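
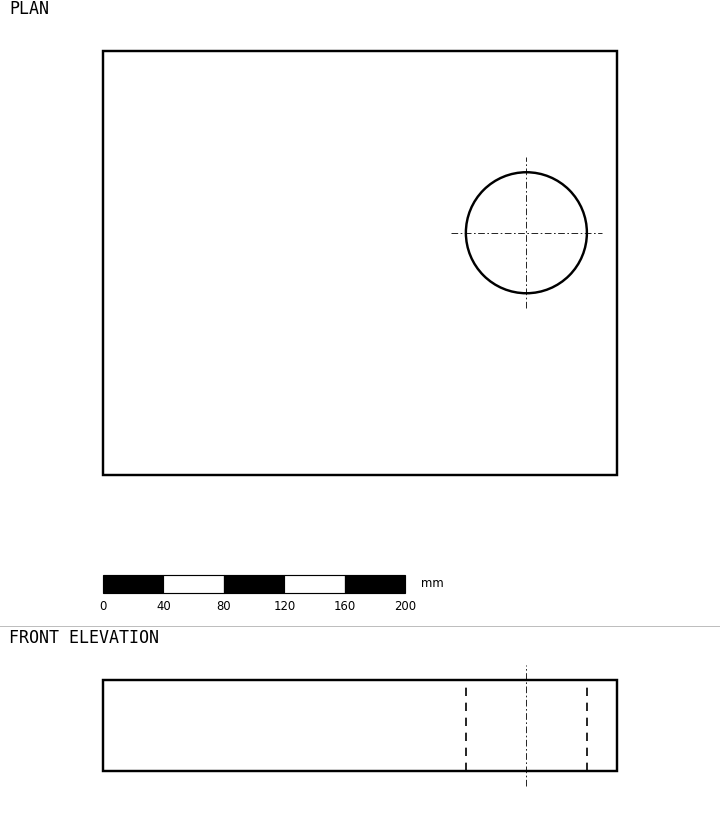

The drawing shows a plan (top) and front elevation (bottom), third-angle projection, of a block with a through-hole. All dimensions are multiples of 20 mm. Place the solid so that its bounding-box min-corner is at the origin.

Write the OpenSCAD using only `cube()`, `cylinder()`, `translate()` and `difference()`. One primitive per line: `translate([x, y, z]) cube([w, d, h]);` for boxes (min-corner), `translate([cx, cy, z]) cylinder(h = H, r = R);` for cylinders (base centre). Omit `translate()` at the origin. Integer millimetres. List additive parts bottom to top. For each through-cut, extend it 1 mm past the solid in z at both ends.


difference() {
  cube([340, 280, 60]);
  translate([280, 160, -1]) cylinder(h = 62, r = 40);
}


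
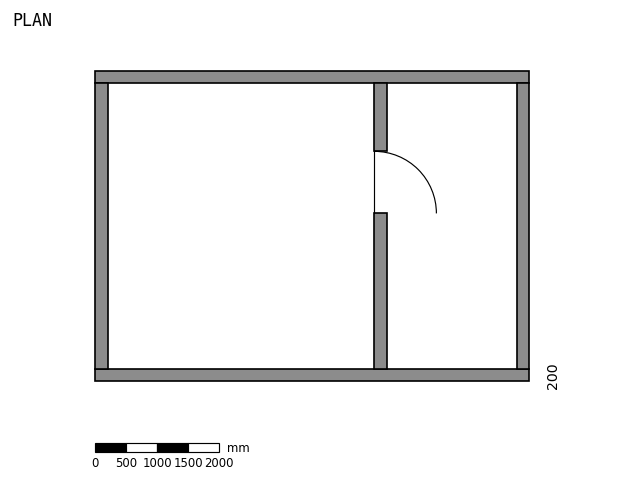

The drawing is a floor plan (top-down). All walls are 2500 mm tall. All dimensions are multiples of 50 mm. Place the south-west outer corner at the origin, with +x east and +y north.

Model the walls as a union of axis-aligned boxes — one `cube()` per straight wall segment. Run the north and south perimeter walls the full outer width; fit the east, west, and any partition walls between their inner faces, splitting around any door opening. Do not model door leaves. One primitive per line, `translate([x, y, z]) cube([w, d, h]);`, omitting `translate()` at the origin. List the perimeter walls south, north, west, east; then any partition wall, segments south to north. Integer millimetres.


cube([7000, 200, 2500]);
translate([0, 4800, 0]) cube([7000, 200, 2500]);
translate([0, 200, 0]) cube([200, 4600, 2500]);
translate([6800, 200, 0]) cube([200, 4600, 2500]);
translate([4500, 200, 0]) cube([200, 2500, 2500]);
translate([4500, 3700, 0]) cube([200, 1100, 2500]);


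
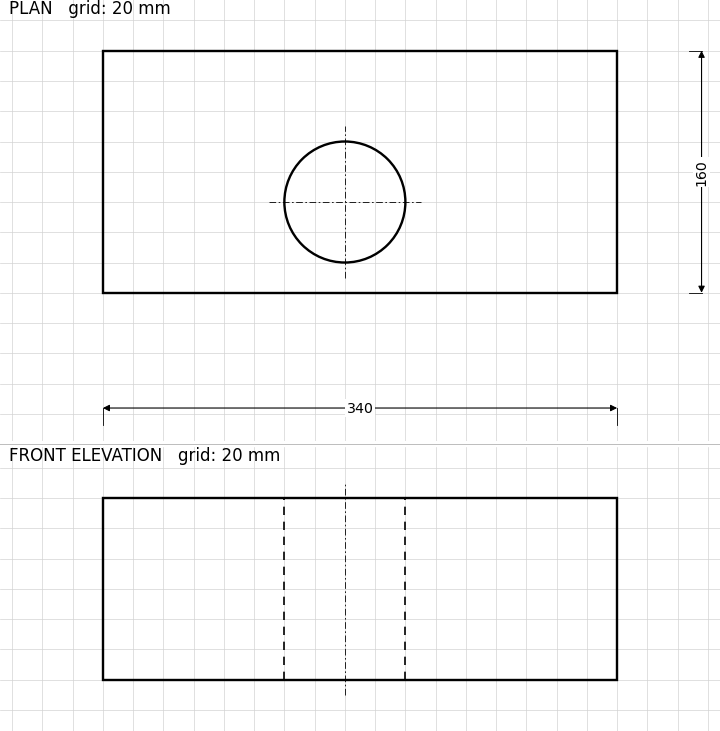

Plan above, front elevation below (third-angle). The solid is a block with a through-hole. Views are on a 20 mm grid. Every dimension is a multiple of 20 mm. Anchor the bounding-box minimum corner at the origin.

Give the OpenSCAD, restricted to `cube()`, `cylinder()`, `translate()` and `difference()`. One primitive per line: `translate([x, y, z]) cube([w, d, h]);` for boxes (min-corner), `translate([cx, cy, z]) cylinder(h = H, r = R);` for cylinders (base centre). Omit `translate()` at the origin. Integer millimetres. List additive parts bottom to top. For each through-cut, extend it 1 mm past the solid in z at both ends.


difference() {
  cube([340, 160, 120]);
  translate([160, 60, -1]) cylinder(h = 122, r = 40);
}


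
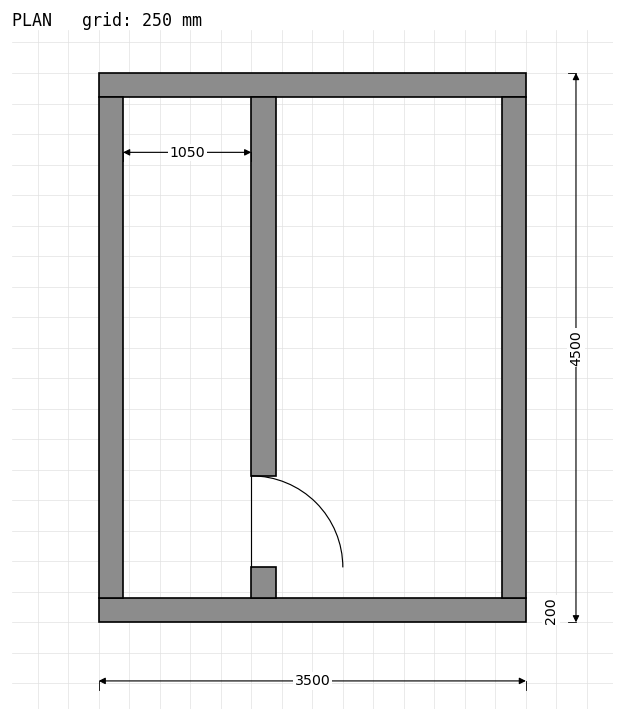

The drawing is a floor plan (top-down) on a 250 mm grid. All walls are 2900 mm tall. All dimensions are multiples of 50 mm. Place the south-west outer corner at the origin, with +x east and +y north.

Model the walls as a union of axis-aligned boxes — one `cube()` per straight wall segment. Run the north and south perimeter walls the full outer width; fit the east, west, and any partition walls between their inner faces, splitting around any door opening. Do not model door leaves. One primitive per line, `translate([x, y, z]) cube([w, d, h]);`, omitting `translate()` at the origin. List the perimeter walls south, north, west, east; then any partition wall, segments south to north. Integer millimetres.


cube([3500, 200, 2900]);
translate([0, 4300, 0]) cube([3500, 200, 2900]);
translate([0, 200, 0]) cube([200, 4100, 2900]);
translate([3300, 200, 0]) cube([200, 4100, 2900]);
translate([1250, 200, 0]) cube([200, 250, 2900]);
translate([1250, 1200, 0]) cube([200, 3100, 2900]);


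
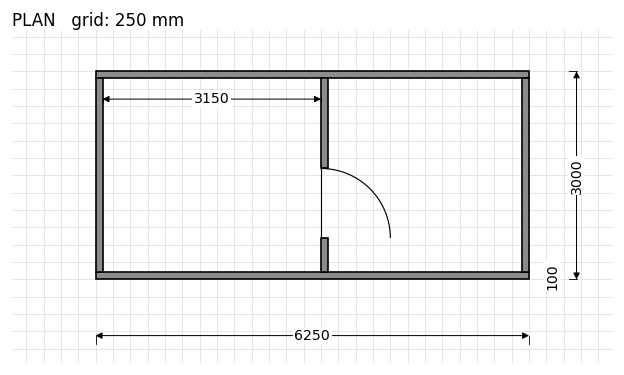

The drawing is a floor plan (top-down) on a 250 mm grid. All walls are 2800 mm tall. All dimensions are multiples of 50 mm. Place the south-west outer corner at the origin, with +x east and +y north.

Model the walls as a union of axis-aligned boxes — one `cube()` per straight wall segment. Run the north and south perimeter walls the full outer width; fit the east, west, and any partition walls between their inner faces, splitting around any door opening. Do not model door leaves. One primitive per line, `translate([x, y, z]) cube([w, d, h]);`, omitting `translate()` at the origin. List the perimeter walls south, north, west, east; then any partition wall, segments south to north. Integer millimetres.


cube([6250, 100, 2800]);
translate([0, 2900, 0]) cube([6250, 100, 2800]);
translate([0, 100, 0]) cube([100, 2800, 2800]);
translate([6150, 100, 0]) cube([100, 2800, 2800]);
translate([3250, 100, 0]) cube([100, 500, 2800]);
translate([3250, 1600, 0]) cube([100, 1300, 2800]);


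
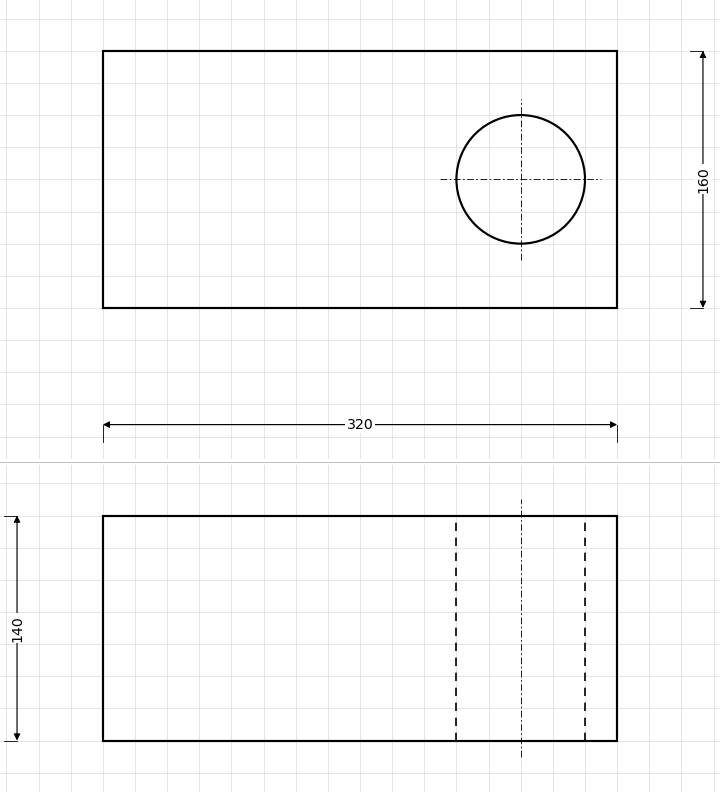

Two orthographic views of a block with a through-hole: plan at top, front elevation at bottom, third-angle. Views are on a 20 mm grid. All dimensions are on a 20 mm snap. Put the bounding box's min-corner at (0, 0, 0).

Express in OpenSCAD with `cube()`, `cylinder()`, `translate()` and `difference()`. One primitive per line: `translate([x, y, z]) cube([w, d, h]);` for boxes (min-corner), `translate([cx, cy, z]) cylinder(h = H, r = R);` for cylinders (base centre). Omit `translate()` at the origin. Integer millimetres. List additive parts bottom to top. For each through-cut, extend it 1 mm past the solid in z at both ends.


difference() {
  cube([320, 160, 140]);
  translate([260, 80, -1]) cylinder(h = 142, r = 40);
}


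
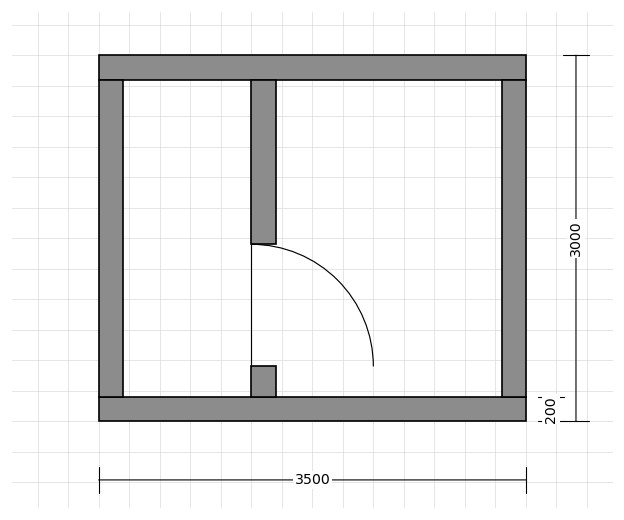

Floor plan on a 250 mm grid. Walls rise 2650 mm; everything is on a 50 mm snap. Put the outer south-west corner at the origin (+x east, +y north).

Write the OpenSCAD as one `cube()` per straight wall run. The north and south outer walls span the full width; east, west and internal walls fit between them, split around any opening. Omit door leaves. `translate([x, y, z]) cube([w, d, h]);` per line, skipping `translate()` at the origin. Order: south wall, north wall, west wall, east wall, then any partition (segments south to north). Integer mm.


cube([3500, 200, 2650]);
translate([0, 2800, 0]) cube([3500, 200, 2650]);
translate([0, 200, 0]) cube([200, 2600, 2650]);
translate([3300, 200, 0]) cube([200, 2600, 2650]);
translate([1250, 200, 0]) cube([200, 250, 2650]);
translate([1250, 1450, 0]) cube([200, 1350, 2650]);


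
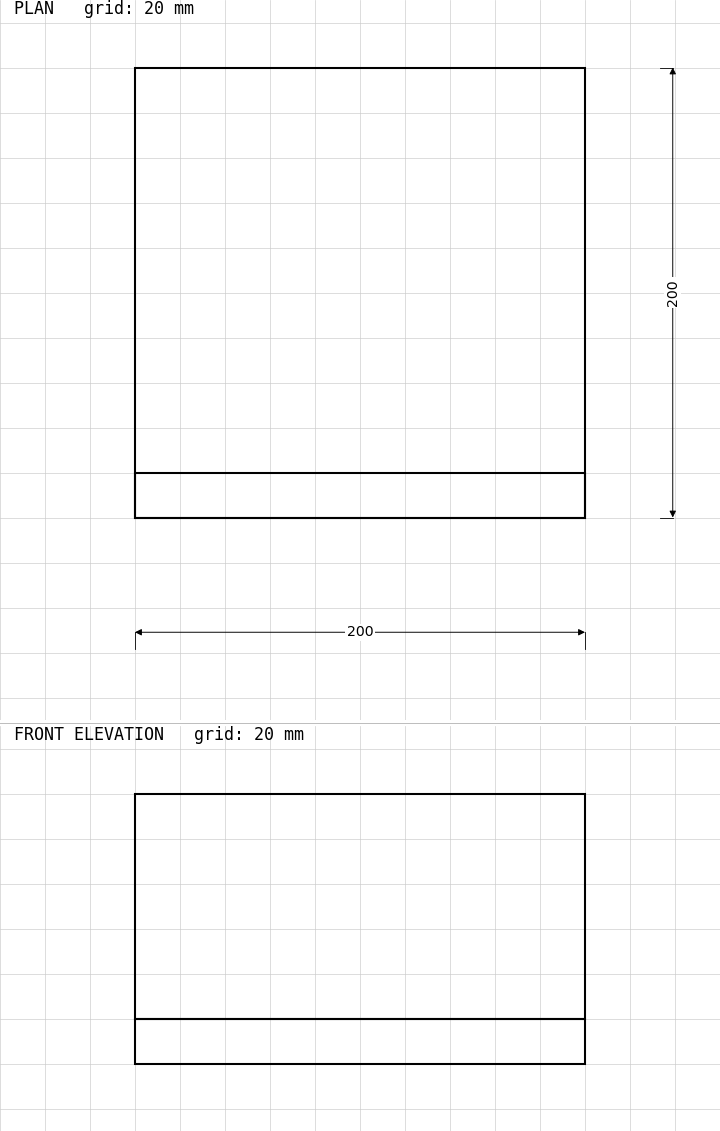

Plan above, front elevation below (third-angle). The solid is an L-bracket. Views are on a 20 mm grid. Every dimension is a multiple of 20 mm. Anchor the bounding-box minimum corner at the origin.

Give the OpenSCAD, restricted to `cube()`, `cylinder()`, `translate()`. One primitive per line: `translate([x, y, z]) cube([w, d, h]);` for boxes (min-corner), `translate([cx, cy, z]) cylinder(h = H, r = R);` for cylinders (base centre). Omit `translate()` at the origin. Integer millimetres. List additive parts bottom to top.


cube([200, 200, 20]);
translate([0, 0, 20]) cube([200, 20, 100]);


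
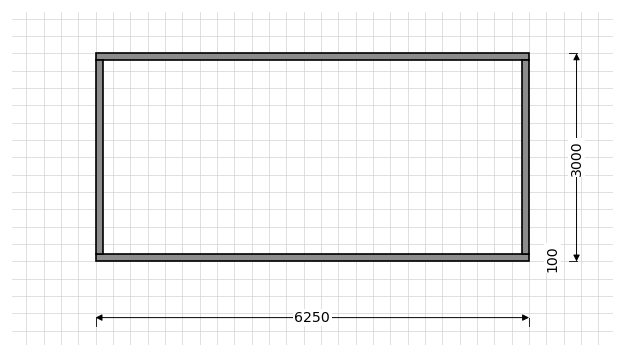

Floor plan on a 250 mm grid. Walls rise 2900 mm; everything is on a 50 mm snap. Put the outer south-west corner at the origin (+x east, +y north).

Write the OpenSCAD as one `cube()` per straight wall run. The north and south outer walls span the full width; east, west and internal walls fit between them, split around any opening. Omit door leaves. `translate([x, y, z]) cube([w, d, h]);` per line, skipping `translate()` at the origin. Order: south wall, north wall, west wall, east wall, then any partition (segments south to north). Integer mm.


cube([6250, 100, 2900]);
translate([0, 2900, 0]) cube([6250, 100, 2900]);
translate([0, 100, 0]) cube([100, 2800, 2900]);
translate([6150, 100, 0]) cube([100, 2800, 2900]);


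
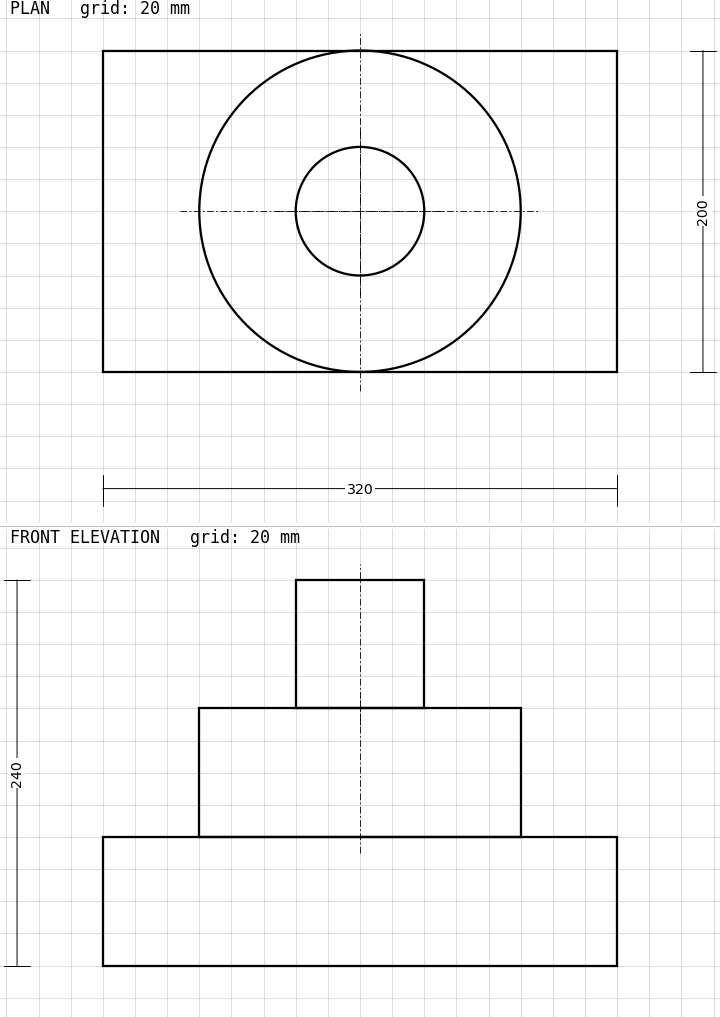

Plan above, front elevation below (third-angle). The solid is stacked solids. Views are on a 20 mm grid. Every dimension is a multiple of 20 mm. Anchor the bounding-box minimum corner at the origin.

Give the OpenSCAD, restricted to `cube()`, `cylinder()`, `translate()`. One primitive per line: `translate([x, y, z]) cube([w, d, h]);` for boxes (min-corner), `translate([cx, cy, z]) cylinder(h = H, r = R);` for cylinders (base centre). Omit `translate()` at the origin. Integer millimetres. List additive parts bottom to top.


cube([320, 200, 80]);
translate([160, 100, 80]) cylinder(h = 80, r = 100);
translate([160, 100, 160]) cylinder(h = 80, r = 40);


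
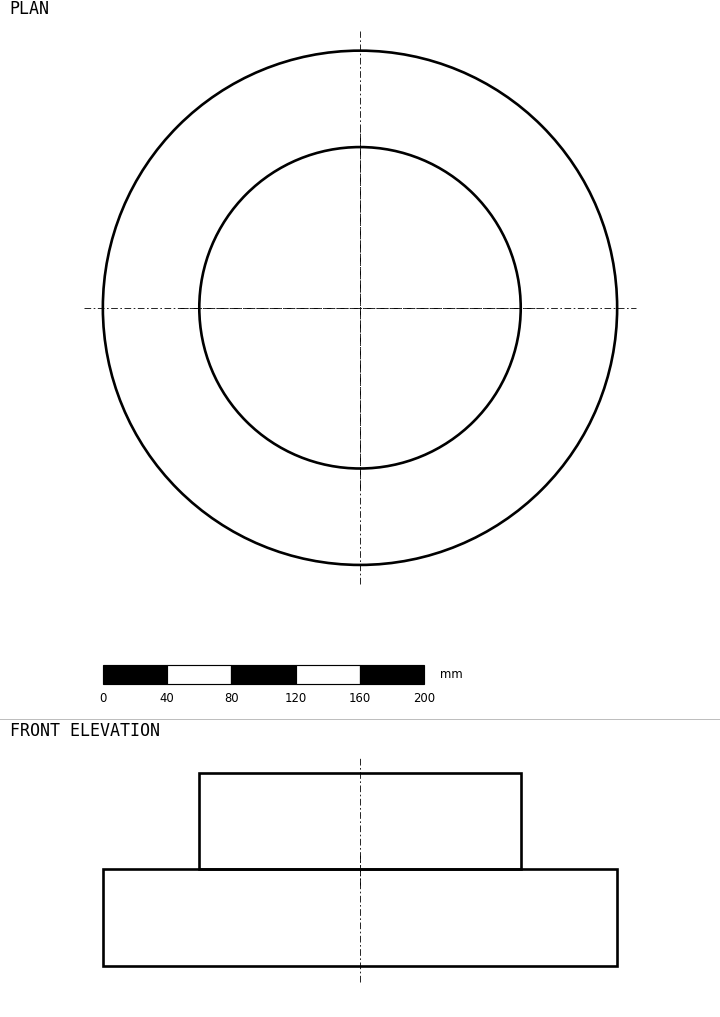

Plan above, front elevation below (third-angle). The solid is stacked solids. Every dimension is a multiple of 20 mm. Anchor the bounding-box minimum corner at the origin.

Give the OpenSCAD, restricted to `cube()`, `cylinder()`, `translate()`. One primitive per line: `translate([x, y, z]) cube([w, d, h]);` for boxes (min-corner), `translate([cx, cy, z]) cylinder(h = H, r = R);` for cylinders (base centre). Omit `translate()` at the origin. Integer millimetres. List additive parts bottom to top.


translate([160, 160, 0]) cylinder(h = 60, r = 160);
translate([160, 160, 60]) cylinder(h = 60, r = 100);


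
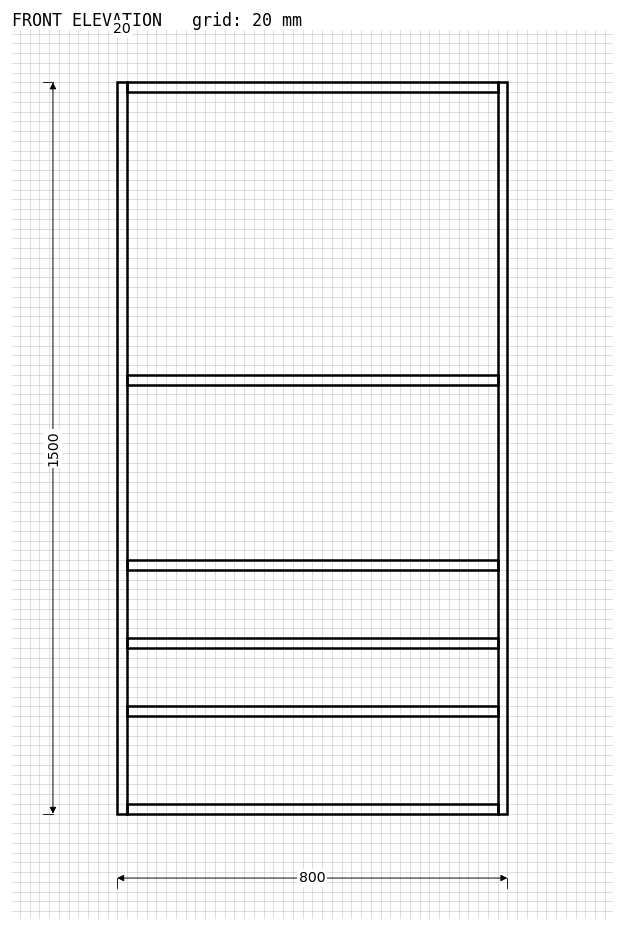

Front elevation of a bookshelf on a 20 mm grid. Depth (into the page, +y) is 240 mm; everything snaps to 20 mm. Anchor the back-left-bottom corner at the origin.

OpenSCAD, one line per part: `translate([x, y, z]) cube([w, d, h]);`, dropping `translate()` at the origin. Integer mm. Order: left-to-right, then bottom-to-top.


cube([20, 240, 1500]);
translate([20, 0, 0]) cube([760, 240, 20]);
translate([20, 0, 200]) cube([760, 240, 20]);
translate([20, 0, 340]) cube([760, 240, 20]);
translate([20, 0, 500]) cube([760, 240, 20]);
translate([20, 0, 880]) cube([760, 240, 20]);
translate([20, 0, 1480]) cube([760, 240, 20]);
translate([780, 0, 0]) cube([20, 240, 1500]);


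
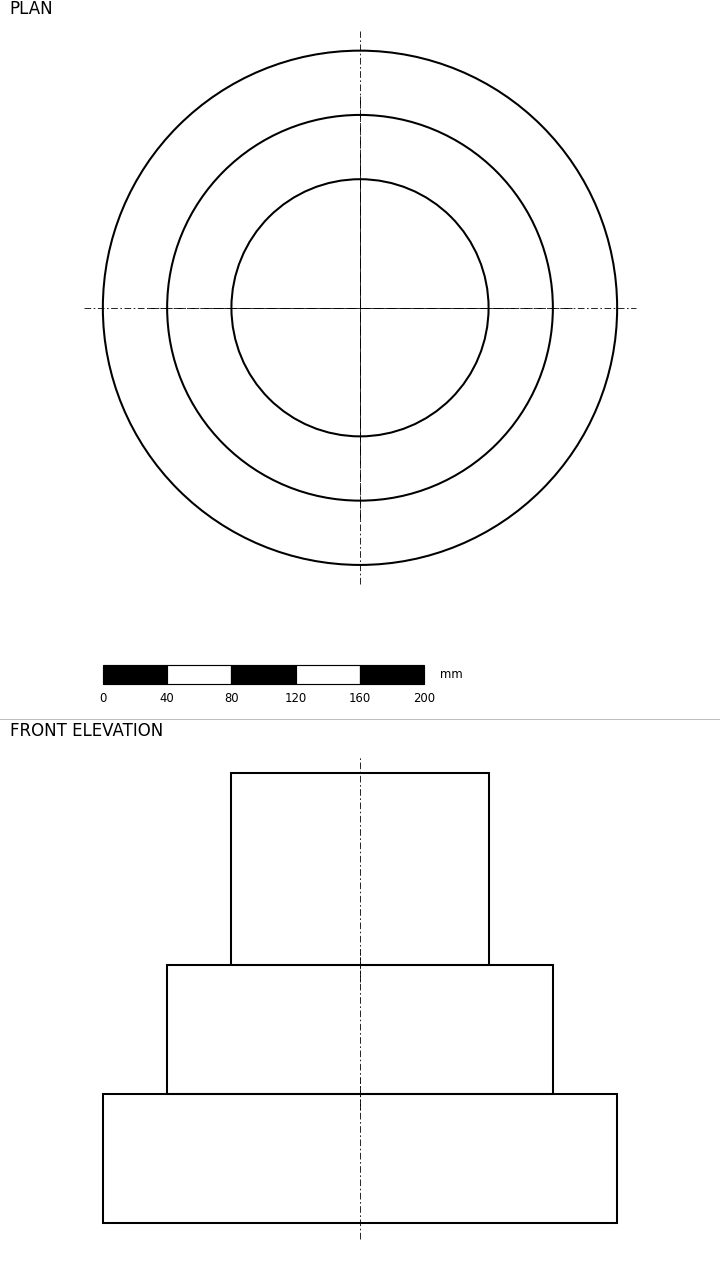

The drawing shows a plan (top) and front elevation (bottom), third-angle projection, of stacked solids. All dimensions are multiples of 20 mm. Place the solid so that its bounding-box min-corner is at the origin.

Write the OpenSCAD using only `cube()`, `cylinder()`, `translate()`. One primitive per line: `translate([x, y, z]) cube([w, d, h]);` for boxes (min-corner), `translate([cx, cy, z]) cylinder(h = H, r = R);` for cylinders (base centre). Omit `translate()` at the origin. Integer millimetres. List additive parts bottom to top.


translate([160, 160, 0]) cylinder(h = 80, r = 160);
translate([160, 160, 80]) cylinder(h = 80, r = 120);
translate([160, 160, 160]) cylinder(h = 120, r = 80);


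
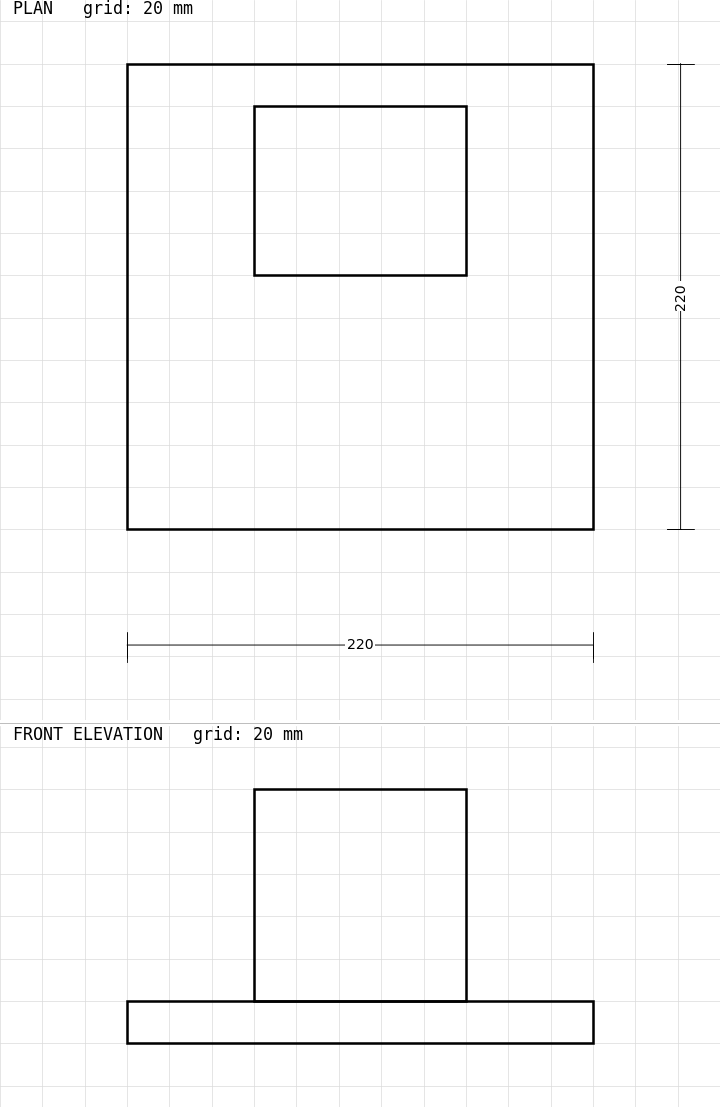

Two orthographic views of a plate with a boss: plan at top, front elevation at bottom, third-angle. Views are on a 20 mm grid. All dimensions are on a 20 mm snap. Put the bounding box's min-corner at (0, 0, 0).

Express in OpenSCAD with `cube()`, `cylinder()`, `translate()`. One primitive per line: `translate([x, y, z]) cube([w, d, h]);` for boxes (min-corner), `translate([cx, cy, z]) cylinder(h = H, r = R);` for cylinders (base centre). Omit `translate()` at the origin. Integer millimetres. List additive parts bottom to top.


cube([220, 220, 20]);
translate([60, 120, 20]) cube([100, 80, 100]);


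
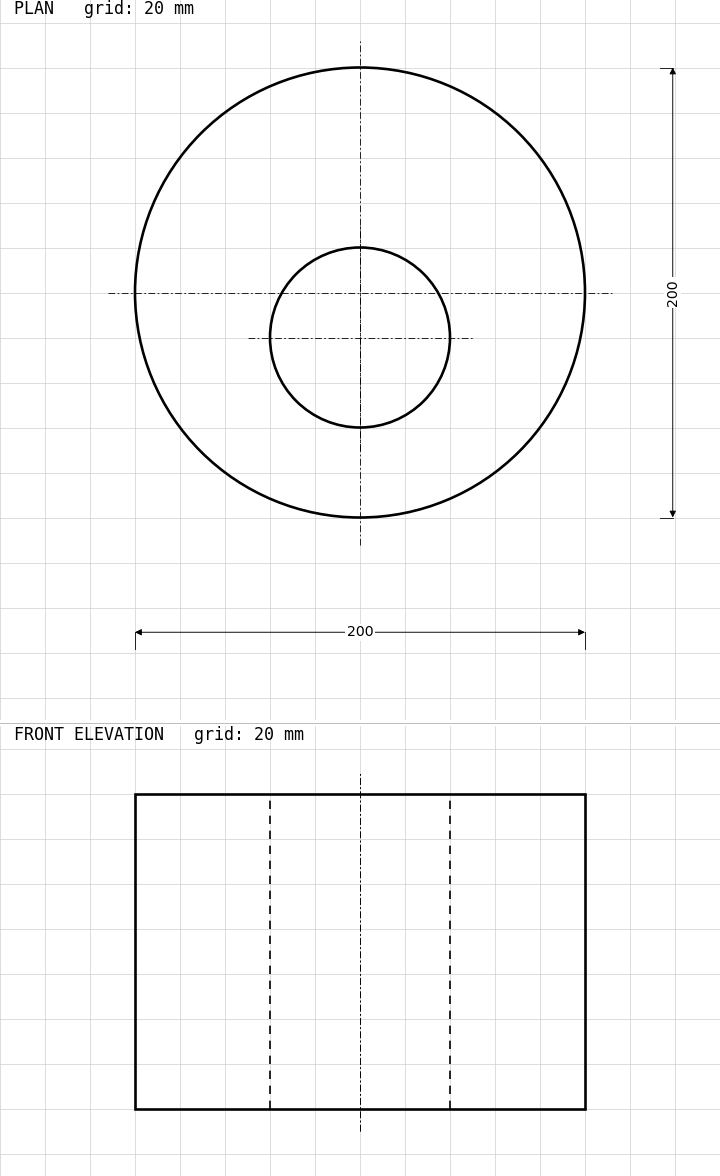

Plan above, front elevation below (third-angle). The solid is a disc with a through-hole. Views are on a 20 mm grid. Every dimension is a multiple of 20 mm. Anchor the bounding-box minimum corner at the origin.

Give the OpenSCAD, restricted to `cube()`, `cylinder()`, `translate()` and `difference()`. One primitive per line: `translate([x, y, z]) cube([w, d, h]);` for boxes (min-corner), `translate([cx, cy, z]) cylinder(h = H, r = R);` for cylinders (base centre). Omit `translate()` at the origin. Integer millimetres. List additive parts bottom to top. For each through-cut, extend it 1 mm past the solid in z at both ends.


difference() {
  translate([100, 100, 0]) cylinder(h = 140, r = 100);
  translate([100, 80, -1]) cylinder(h = 142, r = 40);
}


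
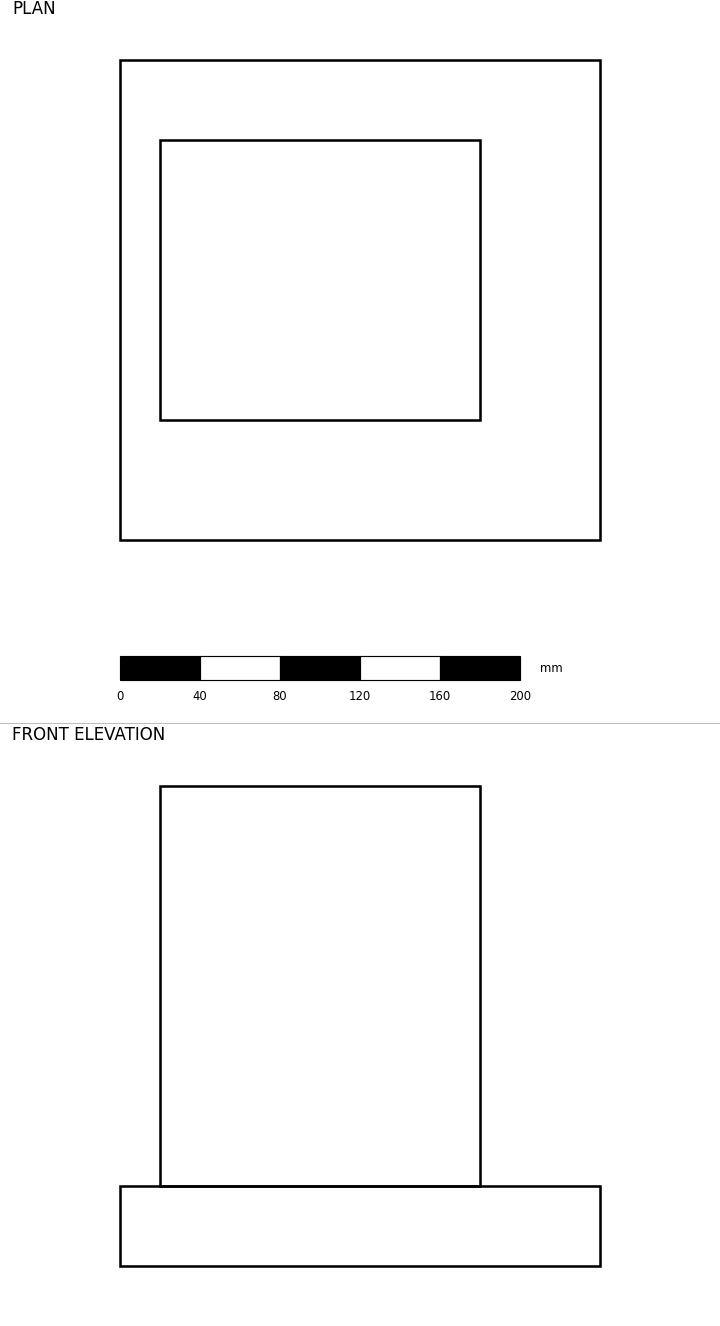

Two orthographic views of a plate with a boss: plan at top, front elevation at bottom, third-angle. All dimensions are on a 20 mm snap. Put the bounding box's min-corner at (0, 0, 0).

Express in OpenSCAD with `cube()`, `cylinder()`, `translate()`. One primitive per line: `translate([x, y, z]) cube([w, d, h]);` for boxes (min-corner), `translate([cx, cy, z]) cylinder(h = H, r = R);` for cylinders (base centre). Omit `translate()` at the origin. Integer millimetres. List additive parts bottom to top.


cube([240, 240, 40]);
translate([20, 60, 40]) cube([160, 140, 200]);


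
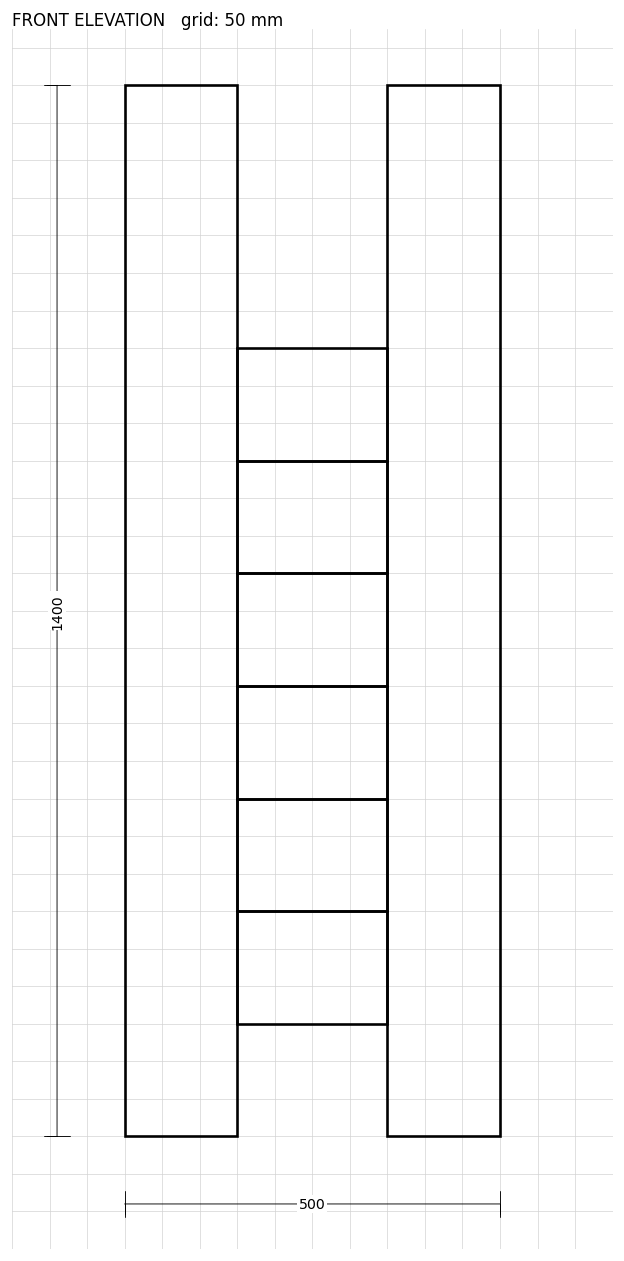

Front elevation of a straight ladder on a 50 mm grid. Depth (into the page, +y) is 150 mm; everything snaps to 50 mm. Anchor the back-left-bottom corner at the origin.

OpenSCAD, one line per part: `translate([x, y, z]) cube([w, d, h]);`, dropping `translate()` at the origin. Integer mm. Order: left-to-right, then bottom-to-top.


cube([150, 150, 1400]);
translate([150, 0, 150]) cube([200, 150, 150]);
translate([150, 0, 300]) cube([200, 150, 150]);
translate([150, 0, 450]) cube([200, 150, 150]);
translate([150, 0, 600]) cube([200, 150, 150]);
translate([150, 0, 750]) cube([200, 150, 150]);
translate([150, 0, 900]) cube([200, 150, 150]);
translate([350, 0, 0]) cube([150, 150, 1400]);


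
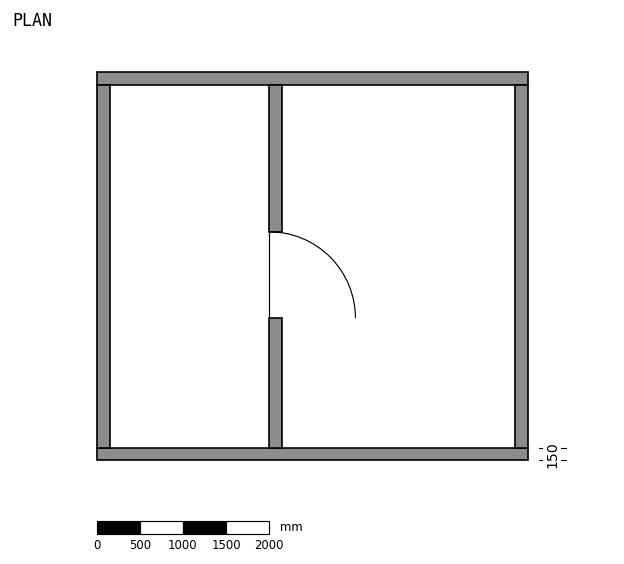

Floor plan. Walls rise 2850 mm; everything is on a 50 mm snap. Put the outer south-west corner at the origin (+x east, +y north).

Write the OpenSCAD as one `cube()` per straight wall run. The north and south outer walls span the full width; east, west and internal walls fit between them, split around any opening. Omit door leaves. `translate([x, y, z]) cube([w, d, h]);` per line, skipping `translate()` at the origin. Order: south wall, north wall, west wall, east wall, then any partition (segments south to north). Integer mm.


cube([5000, 150, 2850]);
translate([0, 4350, 0]) cube([5000, 150, 2850]);
translate([0, 150, 0]) cube([150, 4200, 2850]);
translate([4850, 150, 0]) cube([150, 4200, 2850]);
translate([2000, 150, 0]) cube([150, 1500, 2850]);
translate([2000, 2650, 0]) cube([150, 1700, 2850]);


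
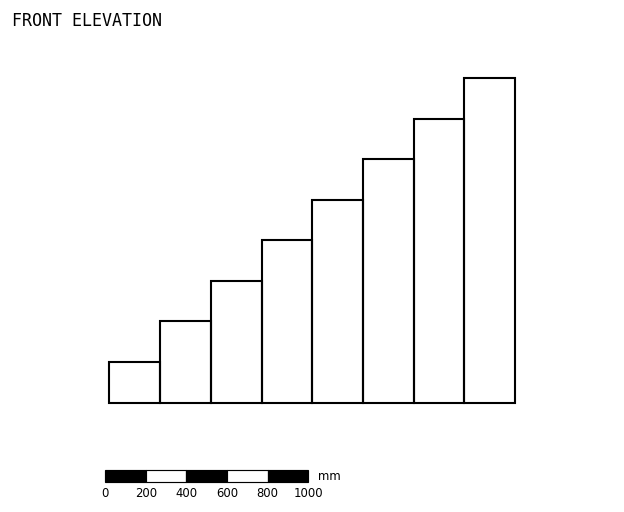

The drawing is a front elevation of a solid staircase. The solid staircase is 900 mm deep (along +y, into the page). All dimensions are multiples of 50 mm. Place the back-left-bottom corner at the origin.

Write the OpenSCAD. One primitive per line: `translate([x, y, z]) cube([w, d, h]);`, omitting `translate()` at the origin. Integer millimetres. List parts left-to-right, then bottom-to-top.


cube([250, 900, 200]);
translate([250, 0, 0]) cube([250, 900, 400]);
translate([500, 0, 0]) cube([250, 900, 600]);
translate([750, 0, 0]) cube([250, 900, 800]);
translate([1000, 0, 0]) cube([250, 900, 1000]);
translate([1250, 0, 0]) cube([250, 900, 1200]);
translate([1500, 0, 0]) cube([250, 900, 1400]);
translate([1750, 0, 0]) cube([250, 900, 1600]);


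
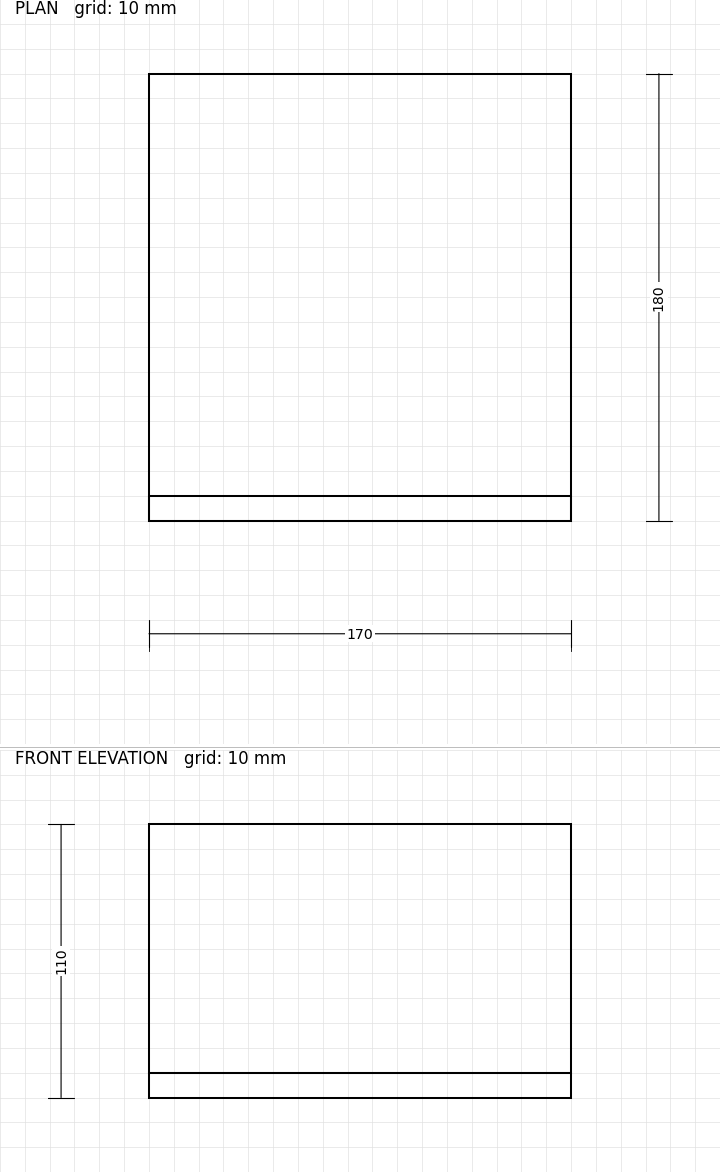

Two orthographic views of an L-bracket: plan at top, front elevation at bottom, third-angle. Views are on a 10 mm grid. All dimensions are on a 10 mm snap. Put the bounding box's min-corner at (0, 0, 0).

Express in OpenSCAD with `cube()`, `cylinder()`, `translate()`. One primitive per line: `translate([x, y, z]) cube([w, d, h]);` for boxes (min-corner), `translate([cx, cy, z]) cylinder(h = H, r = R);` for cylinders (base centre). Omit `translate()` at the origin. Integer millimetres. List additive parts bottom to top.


cube([170, 180, 10]);
translate([0, 0, 10]) cube([170, 10, 100]);


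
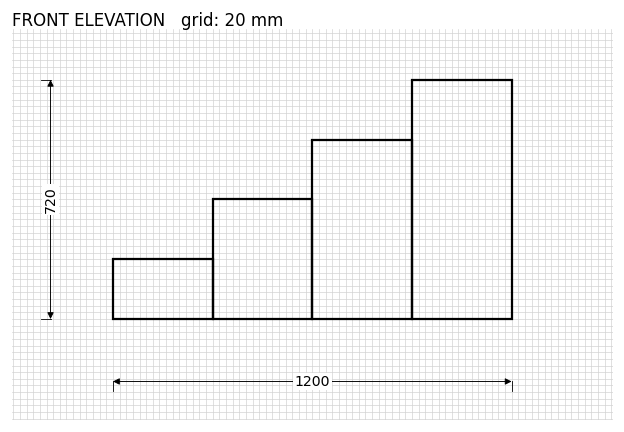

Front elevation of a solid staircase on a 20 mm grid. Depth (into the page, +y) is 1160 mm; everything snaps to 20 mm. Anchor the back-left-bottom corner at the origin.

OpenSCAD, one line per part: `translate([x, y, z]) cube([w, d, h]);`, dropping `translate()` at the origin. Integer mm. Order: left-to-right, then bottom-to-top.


cube([300, 1160, 180]);
translate([300, 0, 0]) cube([300, 1160, 360]);
translate([600, 0, 0]) cube([300, 1160, 540]);
translate([900, 0, 0]) cube([300, 1160, 720]);


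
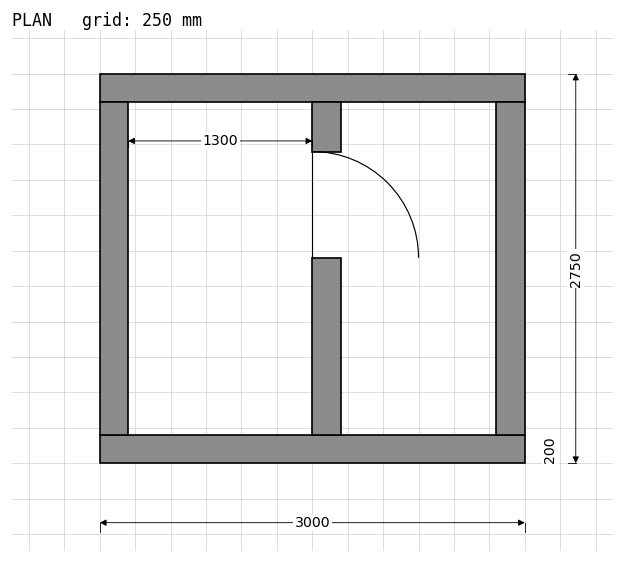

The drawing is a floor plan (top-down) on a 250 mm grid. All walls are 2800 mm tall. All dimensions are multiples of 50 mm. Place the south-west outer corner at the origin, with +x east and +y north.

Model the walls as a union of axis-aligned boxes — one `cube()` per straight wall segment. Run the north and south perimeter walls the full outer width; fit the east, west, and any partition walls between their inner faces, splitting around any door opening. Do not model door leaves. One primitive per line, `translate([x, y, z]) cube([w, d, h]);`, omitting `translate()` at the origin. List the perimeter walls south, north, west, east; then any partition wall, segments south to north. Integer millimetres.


cube([3000, 200, 2800]);
translate([0, 2550, 0]) cube([3000, 200, 2800]);
translate([0, 200, 0]) cube([200, 2350, 2800]);
translate([2800, 200, 0]) cube([200, 2350, 2800]);
translate([1500, 200, 0]) cube([200, 1250, 2800]);
translate([1500, 2200, 0]) cube([200, 350, 2800]);


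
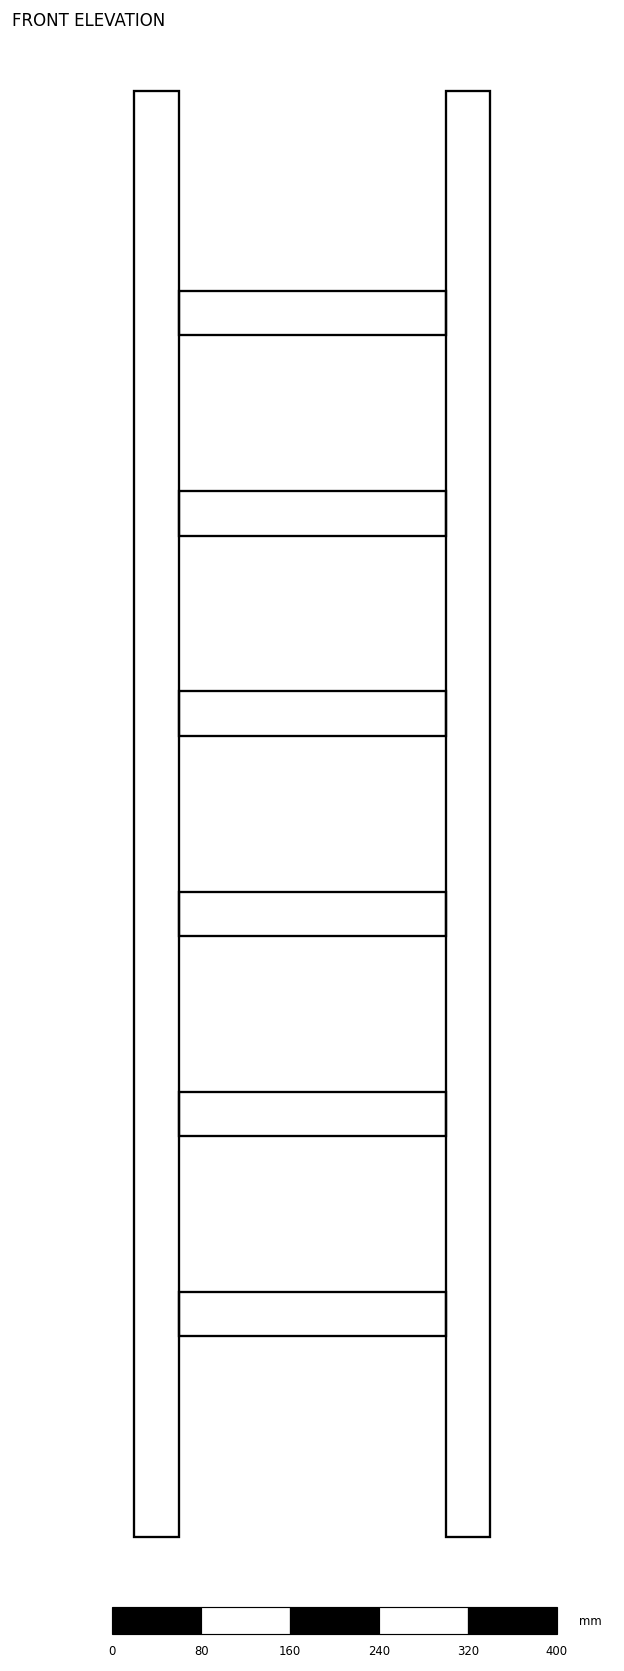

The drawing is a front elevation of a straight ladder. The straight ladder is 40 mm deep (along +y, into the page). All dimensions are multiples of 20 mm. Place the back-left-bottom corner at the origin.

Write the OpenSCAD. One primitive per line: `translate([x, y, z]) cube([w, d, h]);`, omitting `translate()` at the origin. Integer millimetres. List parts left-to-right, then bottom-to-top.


cube([40, 40, 1300]);
translate([40, 0, 180]) cube([240, 40, 40]);
translate([40, 0, 360]) cube([240, 40, 40]);
translate([40, 0, 540]) cube([240, 40, 40]);
translate([40, 0, 720]) cube([240, 40, 40]);
translate([40, 0, 900]) cube([240, 40, 40]);
translate([40, 0, 1080]) cube([240, 40, 40]);
translate([280, 0, 0]) cube([40, 40, 1300]);


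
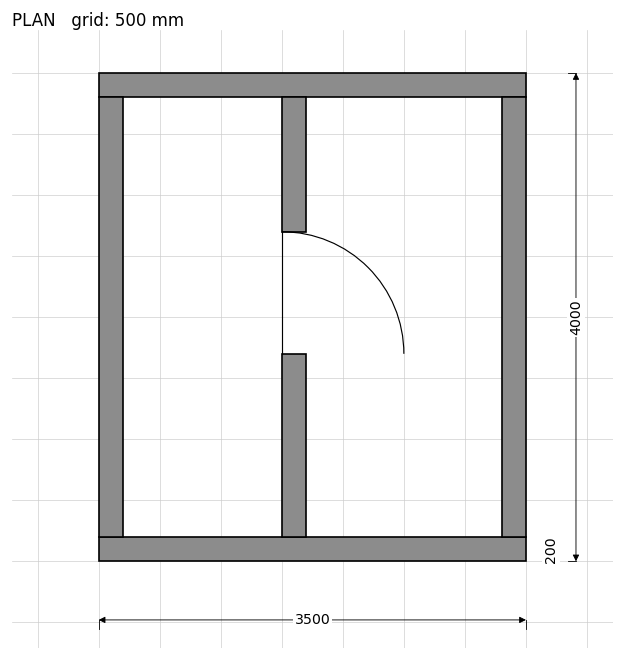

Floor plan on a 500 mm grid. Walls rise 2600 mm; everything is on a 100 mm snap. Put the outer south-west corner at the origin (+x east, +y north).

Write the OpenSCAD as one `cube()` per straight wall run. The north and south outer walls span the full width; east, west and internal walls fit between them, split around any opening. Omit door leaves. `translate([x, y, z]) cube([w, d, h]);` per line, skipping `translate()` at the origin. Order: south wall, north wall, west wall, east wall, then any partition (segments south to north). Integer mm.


cube([3500, 200, 2600]);
translate([0, 3800, 0]) cube([3500, 200, 2600]);
translate([0, 200, 0]) cube([200, 3600, 2600]);
translate([3300, 200, 0]) cube([200, 3600, 2600]);
translate([1500, 200, 0]) cube([200, 1500, 2600]);
translate([1500, 2700, 0]) cube([200, 1100, 2600]);


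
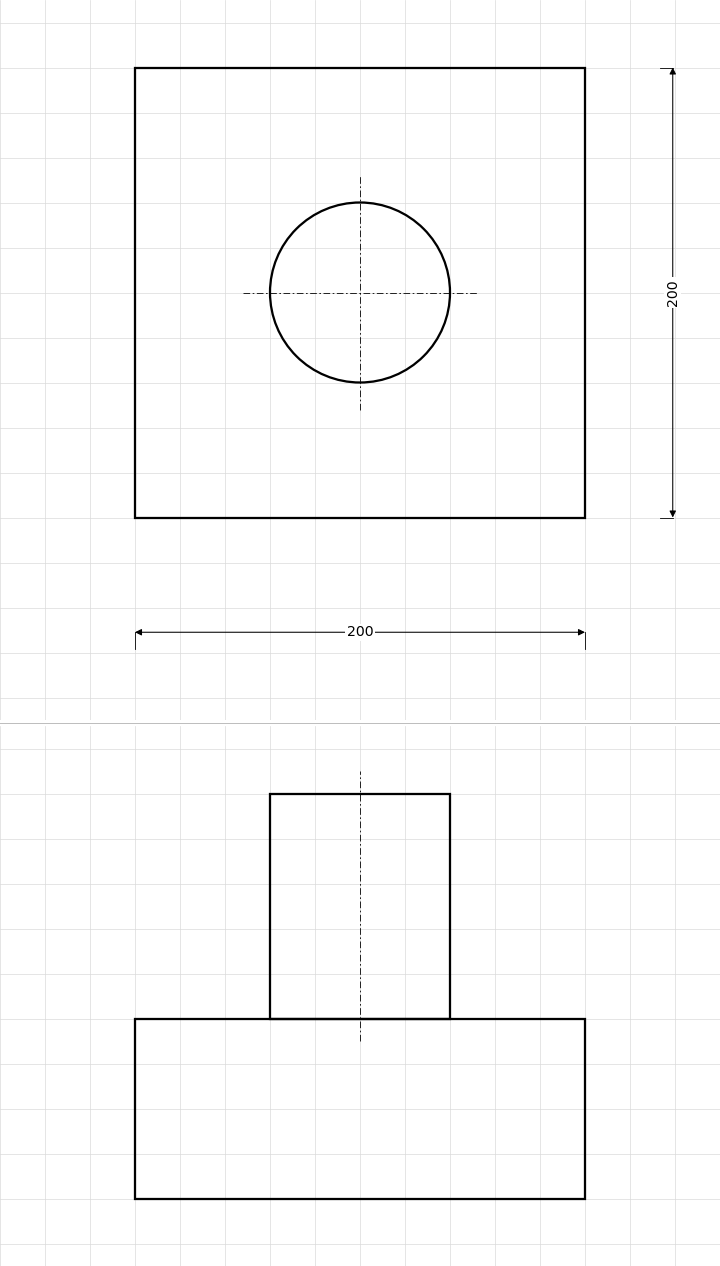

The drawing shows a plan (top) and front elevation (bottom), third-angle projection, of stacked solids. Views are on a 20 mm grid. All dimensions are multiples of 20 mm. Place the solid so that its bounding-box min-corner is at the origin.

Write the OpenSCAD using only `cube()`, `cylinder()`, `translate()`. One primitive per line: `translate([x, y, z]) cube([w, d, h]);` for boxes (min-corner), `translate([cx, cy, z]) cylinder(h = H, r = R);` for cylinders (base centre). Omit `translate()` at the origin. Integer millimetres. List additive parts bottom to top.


cube([200, 200, 80]);
translate([100, 100, 80]) cylinder(h = 100, r = 40);


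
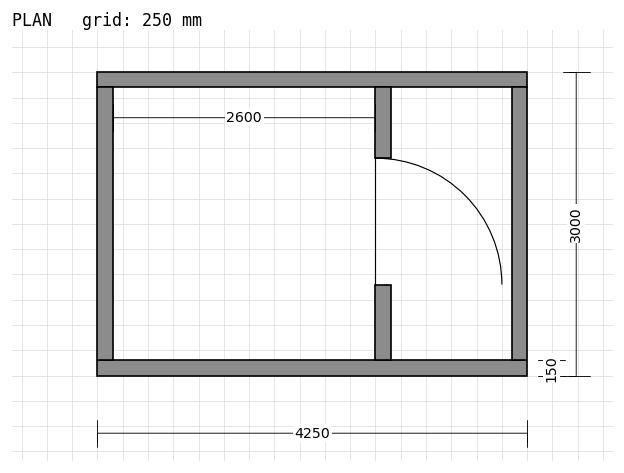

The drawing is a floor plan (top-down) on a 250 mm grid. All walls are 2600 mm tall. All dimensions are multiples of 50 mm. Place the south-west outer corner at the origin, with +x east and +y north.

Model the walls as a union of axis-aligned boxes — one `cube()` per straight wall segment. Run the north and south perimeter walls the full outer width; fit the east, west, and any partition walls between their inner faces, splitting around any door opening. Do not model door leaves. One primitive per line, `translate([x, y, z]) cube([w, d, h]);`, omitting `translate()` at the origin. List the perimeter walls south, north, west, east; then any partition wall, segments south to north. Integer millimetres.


cube([4250, 150, 2600]);
translate([0, 2850, 0]) cube([4250, 150, 2600]);
translate([0, 150, 0]) cube([150, 2700, 2600]);
translate([4100, 150, 0]) cube([150, 2700, 2600]);
translate([2750, 150, 0]) cube([150, 750, 2600]);
translate([2750, 2150, 0]) cube([150, 700, 2600]);


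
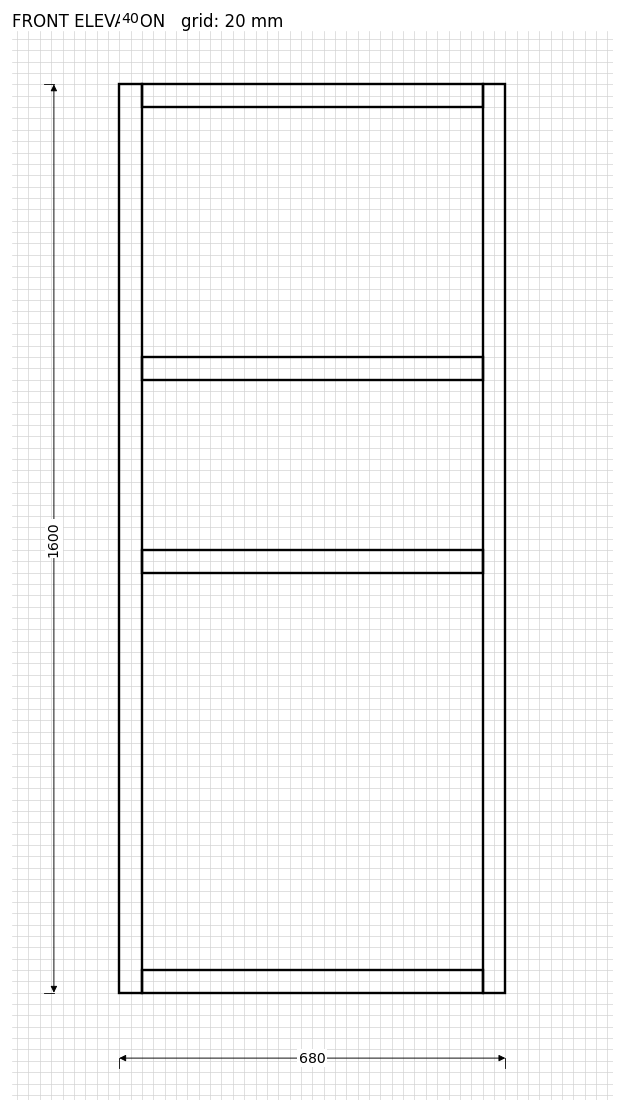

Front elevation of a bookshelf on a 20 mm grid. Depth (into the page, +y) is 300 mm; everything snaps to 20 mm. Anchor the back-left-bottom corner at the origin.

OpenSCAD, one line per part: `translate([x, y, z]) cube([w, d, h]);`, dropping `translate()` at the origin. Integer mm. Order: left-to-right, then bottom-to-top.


cube([40, 300, 1600]);
translate([40, 0, 0]) cube([600, 300, 40]);
translate([40, 0, 740]) cube([600, 300, 40]);
translate([40, 0, 1080]) cube([600, 300, 40]);
translate([40, 0, 1560]) cube([600, 300, 40]);
translate([640, 0, 0]) cube([40, 300, 1600]);


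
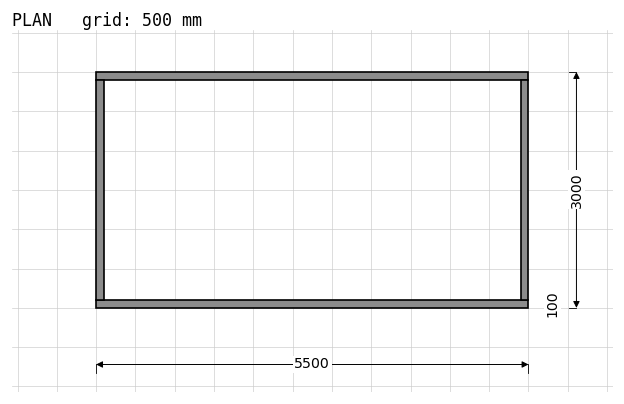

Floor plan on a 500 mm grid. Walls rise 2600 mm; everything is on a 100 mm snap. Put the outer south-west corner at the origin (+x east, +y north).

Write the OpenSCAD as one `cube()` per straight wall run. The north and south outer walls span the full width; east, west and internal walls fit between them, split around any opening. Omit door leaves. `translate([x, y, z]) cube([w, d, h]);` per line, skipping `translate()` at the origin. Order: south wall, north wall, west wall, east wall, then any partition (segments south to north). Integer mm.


cube([5500, 100, 2600]);
translate([0, 2900, 0]) cube([5500, 100, 2600]);
translate([0, 100, 0]) cube([100, 2800, 2600]);
translate([5400, 100, 0]) cube([100, 2800, 2600]);


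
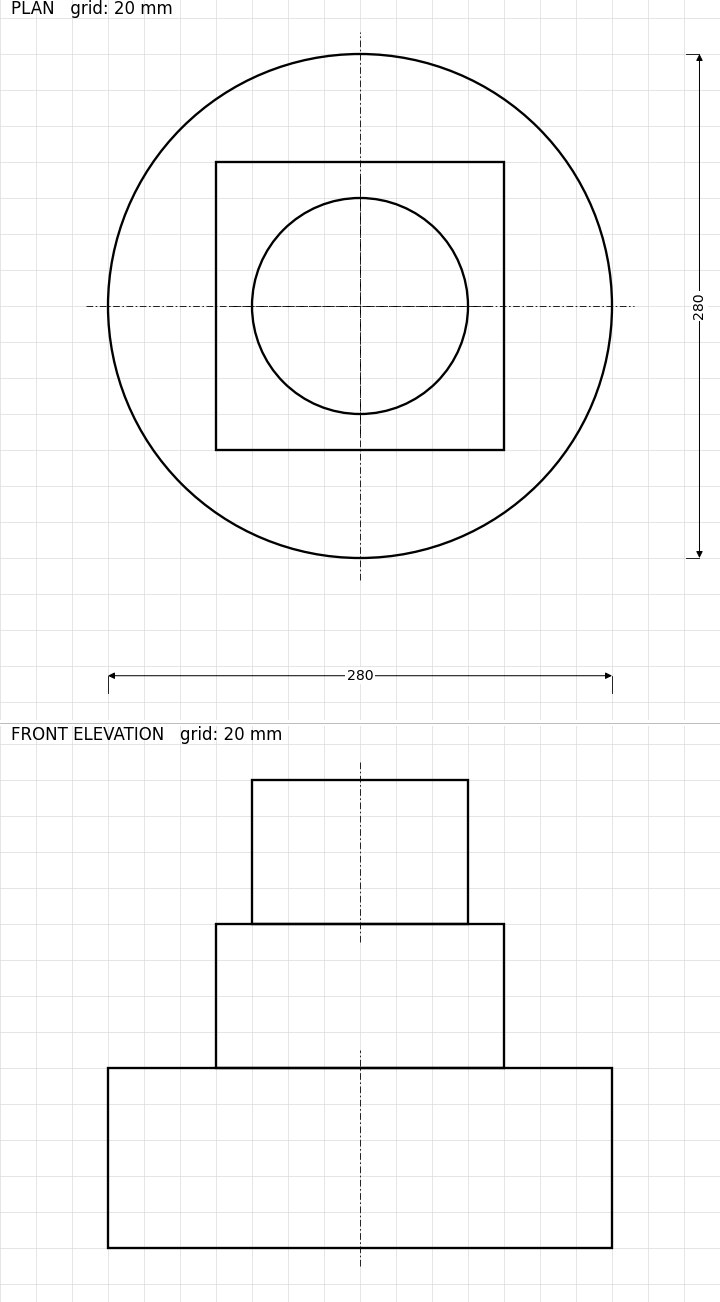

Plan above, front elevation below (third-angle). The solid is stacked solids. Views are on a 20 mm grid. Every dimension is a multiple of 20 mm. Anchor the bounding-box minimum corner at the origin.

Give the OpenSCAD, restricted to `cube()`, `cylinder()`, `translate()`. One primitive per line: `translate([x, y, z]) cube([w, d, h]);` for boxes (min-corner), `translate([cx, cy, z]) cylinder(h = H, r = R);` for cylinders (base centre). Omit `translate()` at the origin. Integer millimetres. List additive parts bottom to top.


translate([140, 140, 0]) cylinder(h = 100, r = 140);
translate([60, 60, 100]) cube([160, 160, 80]);
translate([140, 140, 180]) cylinder(h = 80, r = 60);


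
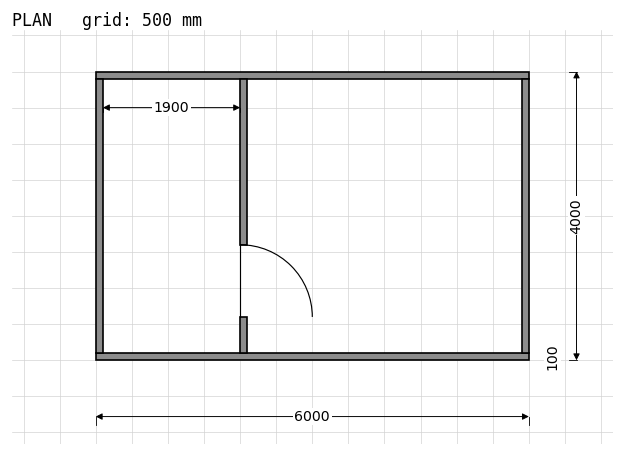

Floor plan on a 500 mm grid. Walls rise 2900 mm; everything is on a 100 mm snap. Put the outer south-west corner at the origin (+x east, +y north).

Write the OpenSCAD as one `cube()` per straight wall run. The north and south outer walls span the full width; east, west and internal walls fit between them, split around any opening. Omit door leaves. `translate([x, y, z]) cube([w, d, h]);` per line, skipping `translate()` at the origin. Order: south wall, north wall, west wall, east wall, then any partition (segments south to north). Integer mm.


cube([6000, 100, 2900]);
translate([0, 3900, 0]) cube([6000, 100, 2900]);
translate([0, 100, 0]) cube([100, 3800, 2900]);
translate([5900, 100, 0]) cube([100, 3800, 2900]);
translate([2000, 100, 0]) cube([100, 500, 2900]);
translate([2000, 1600, 0]) cube([100, 2300, 2900]);


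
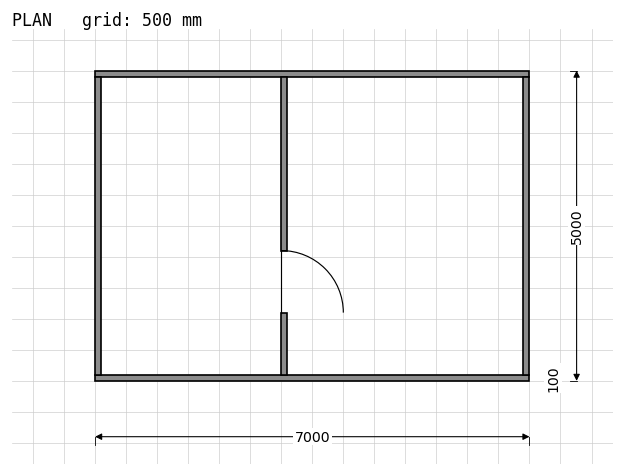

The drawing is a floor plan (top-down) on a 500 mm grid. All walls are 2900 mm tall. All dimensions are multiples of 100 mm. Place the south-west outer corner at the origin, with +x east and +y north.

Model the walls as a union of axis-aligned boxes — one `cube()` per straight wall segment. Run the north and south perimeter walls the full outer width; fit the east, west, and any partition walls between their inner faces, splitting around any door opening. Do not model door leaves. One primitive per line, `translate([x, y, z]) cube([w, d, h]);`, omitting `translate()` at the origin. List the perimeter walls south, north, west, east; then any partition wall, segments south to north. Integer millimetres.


cube([7000, 100, 2900]);
translate([0, 4900, 0]) cube([7000, 100, 2900]);
translate([0, 100, 0]) cube([100, 4800, 2900]);
translate([6900, 100, 0]) cube([100, 4800, 2900]);
translate([3000, 100, 0]) cube([100, 1000, 2900]);
translate([3000, 2100, 0]) cube([100, 2800, 2900]);


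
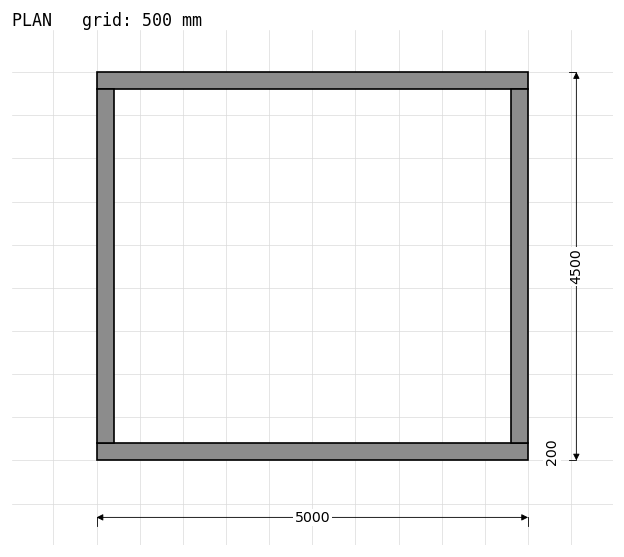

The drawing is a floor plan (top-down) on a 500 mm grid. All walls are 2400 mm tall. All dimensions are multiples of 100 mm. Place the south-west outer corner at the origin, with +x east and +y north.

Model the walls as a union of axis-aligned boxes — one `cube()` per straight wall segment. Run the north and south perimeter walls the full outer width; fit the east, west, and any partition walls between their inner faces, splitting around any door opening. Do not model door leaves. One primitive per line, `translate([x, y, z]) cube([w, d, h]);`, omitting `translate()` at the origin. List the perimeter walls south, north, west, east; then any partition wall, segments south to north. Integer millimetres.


cube([5000, 200, 2400]);
translate([0, 4300, 0]) cube([5000, 200, 2400]);
translate([0, 200, 0]) cube([200, 4100, 2400]);
translate([4800, 200, 0]) cube([200, 4100, 2400]);


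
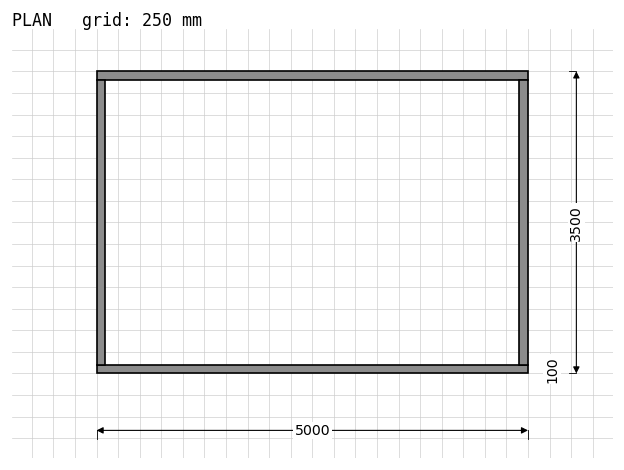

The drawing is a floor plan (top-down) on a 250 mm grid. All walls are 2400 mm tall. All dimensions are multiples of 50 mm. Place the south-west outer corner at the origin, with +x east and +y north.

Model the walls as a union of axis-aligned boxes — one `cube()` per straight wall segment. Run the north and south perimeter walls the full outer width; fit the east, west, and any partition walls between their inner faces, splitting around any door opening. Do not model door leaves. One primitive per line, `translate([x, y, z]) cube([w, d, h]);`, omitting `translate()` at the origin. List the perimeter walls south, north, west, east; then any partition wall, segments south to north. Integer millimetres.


cube([5000, 100, 2400]);
translate([0, 3400, 0]) cube([5000, 100, 2400]);
translate([0, 100, 0]) cube([100, 3300, 2400]);
translate([4900, 100, 0]) cube([100, 3300, 2400]);


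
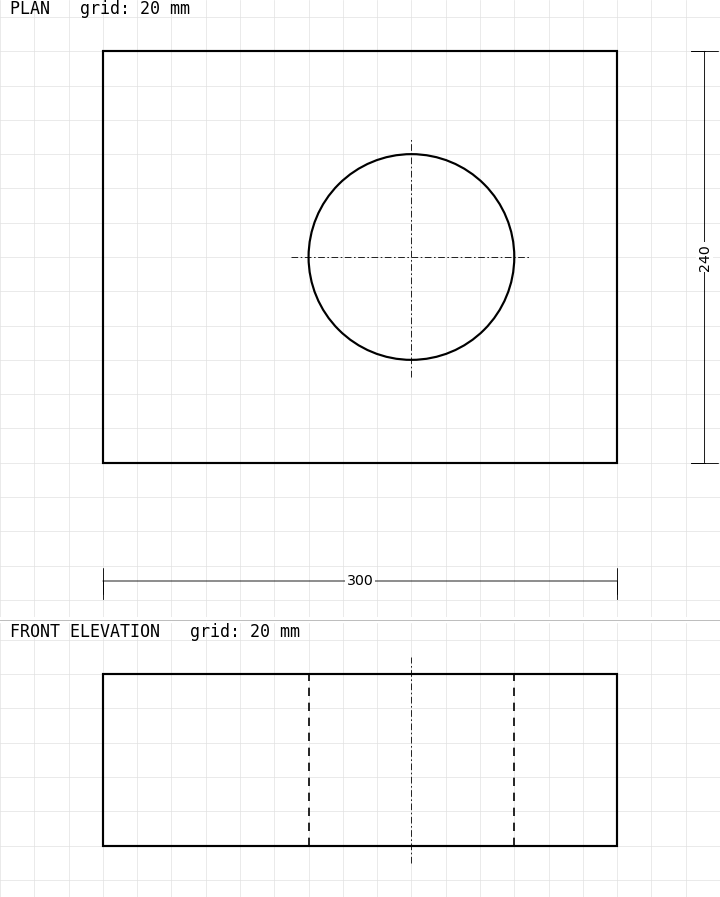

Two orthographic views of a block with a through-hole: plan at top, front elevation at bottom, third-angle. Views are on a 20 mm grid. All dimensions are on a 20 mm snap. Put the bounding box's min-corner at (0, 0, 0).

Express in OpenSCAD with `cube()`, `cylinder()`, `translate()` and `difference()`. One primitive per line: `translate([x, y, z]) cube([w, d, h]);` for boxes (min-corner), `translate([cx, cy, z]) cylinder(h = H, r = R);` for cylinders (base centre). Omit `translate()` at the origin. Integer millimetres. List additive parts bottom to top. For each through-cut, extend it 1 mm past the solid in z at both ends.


difference() {
  cube([300, 240, 100]);
  translate([180, 120, -1]) cylinder(h = 102, r = 60);
}


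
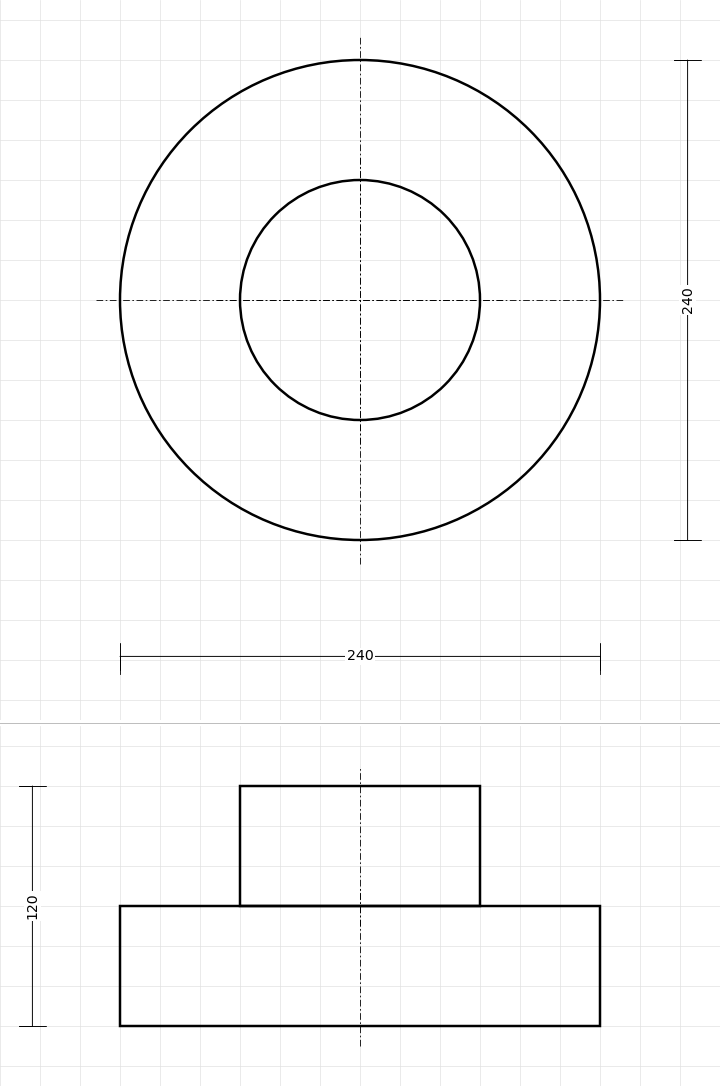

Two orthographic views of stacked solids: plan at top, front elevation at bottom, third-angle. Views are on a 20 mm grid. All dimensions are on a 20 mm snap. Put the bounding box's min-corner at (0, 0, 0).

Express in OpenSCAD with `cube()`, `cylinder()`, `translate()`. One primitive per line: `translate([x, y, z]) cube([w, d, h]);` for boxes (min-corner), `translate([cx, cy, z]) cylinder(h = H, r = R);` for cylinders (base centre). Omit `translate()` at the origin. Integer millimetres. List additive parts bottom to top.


translate([120, 120, 0]) cylinder(h = 60, r = 120);
translate([120, 120, 60]) cylinder(h = 60, r = 60);


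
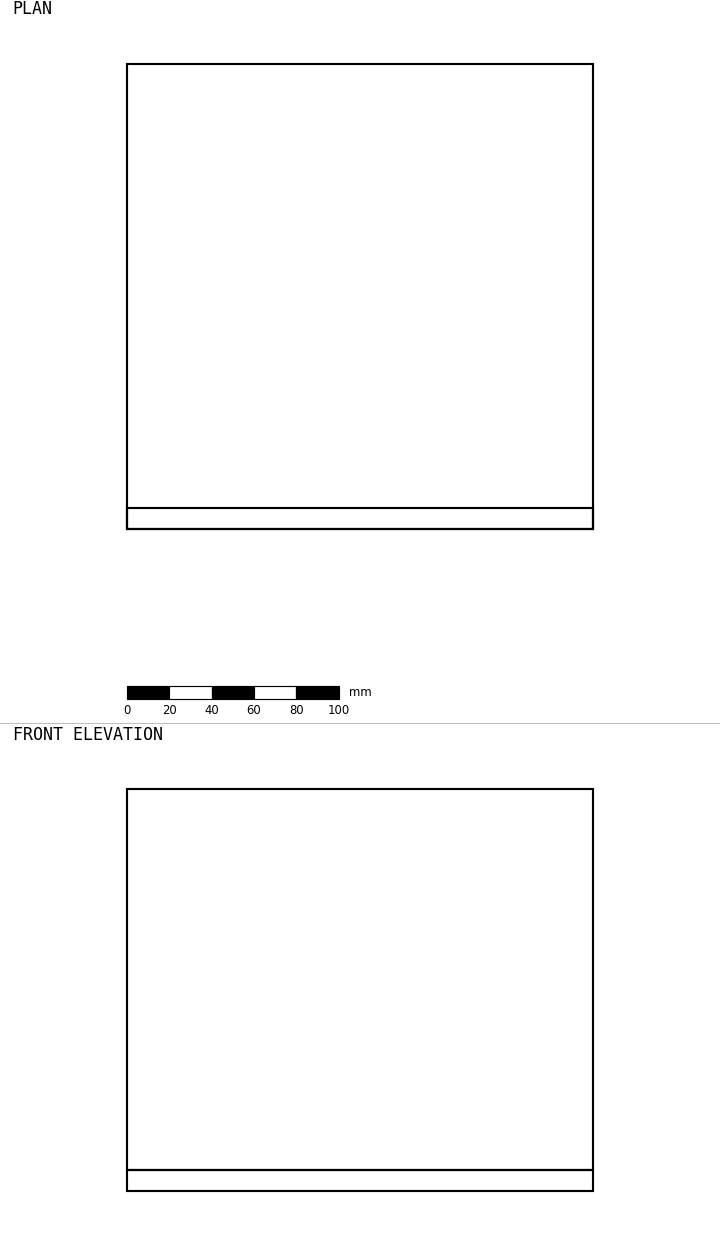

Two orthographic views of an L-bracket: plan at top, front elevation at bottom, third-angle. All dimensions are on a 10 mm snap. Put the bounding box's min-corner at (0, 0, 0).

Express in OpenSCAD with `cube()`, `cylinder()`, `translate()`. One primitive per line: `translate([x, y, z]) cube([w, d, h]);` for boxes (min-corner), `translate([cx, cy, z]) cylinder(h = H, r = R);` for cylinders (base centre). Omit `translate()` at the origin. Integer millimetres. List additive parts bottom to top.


cube([220, 220, 10]);
translate([0, 0, 10]) cube([220, 10, 180]);


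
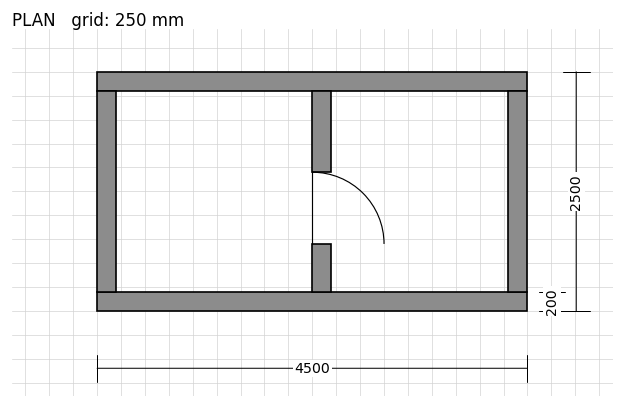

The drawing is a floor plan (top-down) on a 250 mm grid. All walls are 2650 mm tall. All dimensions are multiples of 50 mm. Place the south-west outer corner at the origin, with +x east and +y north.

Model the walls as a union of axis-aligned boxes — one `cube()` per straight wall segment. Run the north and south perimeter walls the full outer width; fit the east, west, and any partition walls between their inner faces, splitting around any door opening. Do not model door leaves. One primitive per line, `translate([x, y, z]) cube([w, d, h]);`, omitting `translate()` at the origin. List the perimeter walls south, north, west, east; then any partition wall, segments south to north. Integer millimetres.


cube([4500, 200, 2650]);
translate([0, 2300, 0]) cube([4500, 200, 2650]);
translate([0, 200, 0]) cube([200, 2100, 2650]);
translate([4300, 200, 0]) cube([200, 2100, 2650]);
translate([2250, 200, 0]) cube([200, 500, 2650]);
translate([2250, 1450, 0]) cube([200, 850, 2650]);
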